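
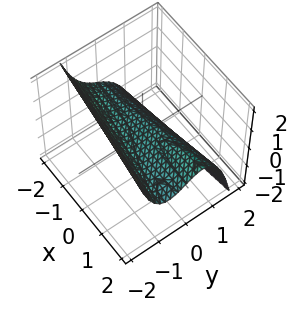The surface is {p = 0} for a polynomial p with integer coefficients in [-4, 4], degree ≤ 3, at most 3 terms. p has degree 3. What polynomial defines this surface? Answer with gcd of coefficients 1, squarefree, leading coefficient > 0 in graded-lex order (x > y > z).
1. deg p = 3.
2. From the visible intercepts: every point of the x-axis in the box is on the surface; it meets the z-axis at z = 0 (among the integer gridlines); it crosses the y-axis at the gridline y = 0.
3. Together with the visible shape, these determine p as stated.

2*y^3 - x*y + 3*z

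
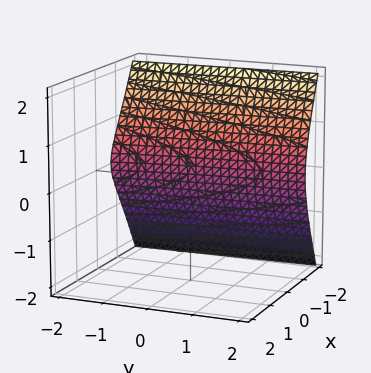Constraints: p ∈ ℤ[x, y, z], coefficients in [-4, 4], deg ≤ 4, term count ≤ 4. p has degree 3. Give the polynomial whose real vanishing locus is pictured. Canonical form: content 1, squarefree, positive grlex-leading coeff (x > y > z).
(a) deg p = 3. A generic line meets the surface in up to 3 points.
(b) Checking where it meets the axes: it misses every integer gridline on the z-axis; it misses every integer gridline on the y-axis.
(c) Solving for integer coefficients yields p as stated.

2*x^3 + 3*z^2 + y + 3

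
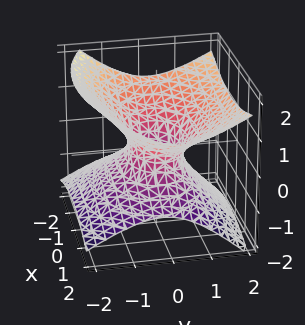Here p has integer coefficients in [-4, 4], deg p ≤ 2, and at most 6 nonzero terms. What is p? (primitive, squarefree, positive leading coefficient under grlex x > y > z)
deg p = 2. A generic line meets the surface in up to 2 points.
Observable constraints: the x-axis gridline crossings are at x ∈ {-1, 1}; the surface avoids every integer z-axis point in the box.
Solving for integer coefficients yields p as stated.

x^2 + 2*y^2 - y*z - 3*z^2 - 1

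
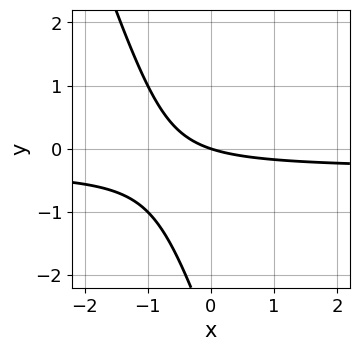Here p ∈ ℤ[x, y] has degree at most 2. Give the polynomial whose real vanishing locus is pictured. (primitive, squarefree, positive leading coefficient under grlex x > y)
Degree: the shape is more complex than any degree-1 curve, so deg p = 2.
Against the integer gridlines: it meets the x-axis at x = 0 (among the integer gridlines); one y-axis crossing is at y = 0.
Putting this together gives p.

3*x*y + y^2 + x + 3*y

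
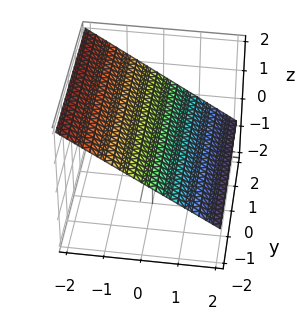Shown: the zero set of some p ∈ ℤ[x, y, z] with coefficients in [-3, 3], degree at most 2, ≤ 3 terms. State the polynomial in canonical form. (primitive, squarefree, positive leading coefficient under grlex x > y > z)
2*x + 3*z - 2

First, deg p = 1.
Then, reading off the gridlines: it meets the x-axis at x = 1 (among the integer gridlines); it misses every integer gridline on the y-axis.
Finally, putting this together gives p.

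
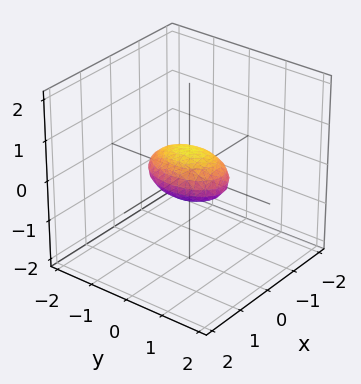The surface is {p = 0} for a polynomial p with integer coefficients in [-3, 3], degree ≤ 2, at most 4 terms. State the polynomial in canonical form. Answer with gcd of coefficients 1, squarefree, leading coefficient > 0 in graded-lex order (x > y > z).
First, degree: bounded and convex; a quadric, so deg p = 2.
Next, symmetries: it's symmetric under x → −x, forcing even powers of x; the y ↦ −y reflection is a symmetry, so y appears only in even powers; it's symmetric under z → −z, forcing even powers of z.
Next, against the integer gridlines: among the integer gridlines, it crosses the y-axis at y ∈ {-1, 1}.
Finally, solving for integer coefficients yields p as stated.

2*x^2 + y^2 + 3*z^2 - 1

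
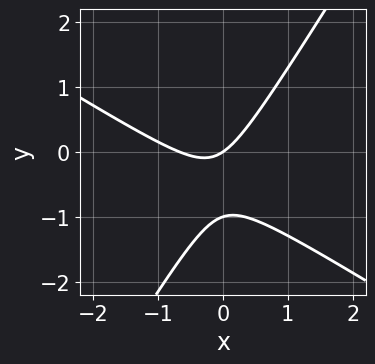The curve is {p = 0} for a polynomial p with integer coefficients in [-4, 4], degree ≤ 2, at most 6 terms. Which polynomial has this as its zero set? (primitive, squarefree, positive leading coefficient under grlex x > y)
First, deg p = 2. No degree-1 curve has this shape.
Then, observable constraints: among the integer gridlines, it crosses the y-axis at y ∈ {-1, 0}; one x-axis crossing is at x = 0.
Finally, these observations pin down the coefficients.

3*x^2 + 3*x*y - 3*y^2 + 2*x - 3*y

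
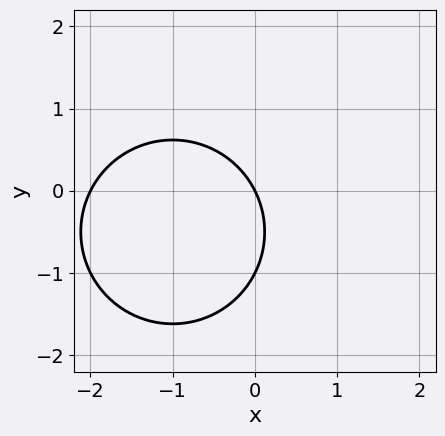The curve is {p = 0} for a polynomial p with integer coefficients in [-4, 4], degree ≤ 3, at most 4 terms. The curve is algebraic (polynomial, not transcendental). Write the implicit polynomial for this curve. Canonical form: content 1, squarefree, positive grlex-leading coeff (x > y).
First, deg p = 2. A generic line meets the curve in up to 2 points.
Then, reading off the gridlines: the x-axis gridline crossings are at x ∈ {-2, 0}; among the integer gridlines, it crosses the y-axis at y ∈ {-1, 0}.
Finally, putting this together gives p.

x^2 + y^2 + 2*x + y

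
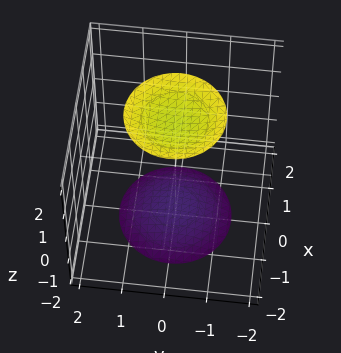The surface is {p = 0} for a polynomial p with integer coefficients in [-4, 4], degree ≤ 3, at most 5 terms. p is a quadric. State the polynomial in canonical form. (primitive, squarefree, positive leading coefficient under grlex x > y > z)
x^2 + y^2 - z^2 + 3

1. I count 2 distinct pieces.
2. deg p = 2.
3. By symmetry, the surface is invariant under rotation about z: p = q(x² + y², z); the z ↦ −z reflection is a symmetry, so z appears only in even powers.
4. Reading off the gridlines: it misses every integer gridline on the y-axis; a circular section at z = -2 has radius exactly 1; no x-intercept at any integer in the box.
5. Putting this together gives p.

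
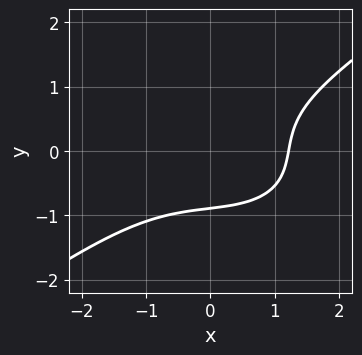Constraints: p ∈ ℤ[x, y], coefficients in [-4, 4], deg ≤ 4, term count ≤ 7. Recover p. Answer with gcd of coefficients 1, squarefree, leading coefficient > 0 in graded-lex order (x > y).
x^3 - 3*y^3 + x - y - 3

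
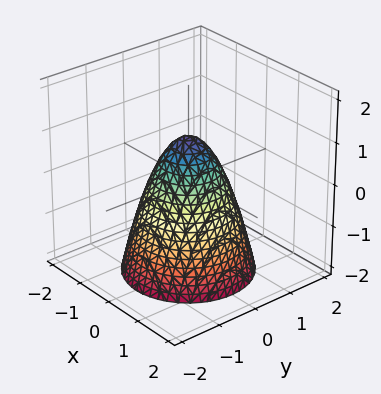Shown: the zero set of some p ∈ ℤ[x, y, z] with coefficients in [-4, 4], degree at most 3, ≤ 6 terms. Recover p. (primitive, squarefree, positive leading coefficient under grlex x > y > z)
3*x^2 + 3*y^2 + 2*z - 2

deg p = 2.
By symmetry, every cross-section ⟂ z is a circle, so x, y appear only via x² + y².
From the visible intercepts: a circular section at z = -1 has radius between 1 and 2; it crosses the z-axis at the gridline z = 1.
Putting this together gives p.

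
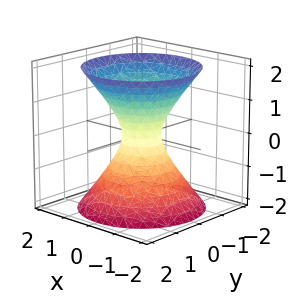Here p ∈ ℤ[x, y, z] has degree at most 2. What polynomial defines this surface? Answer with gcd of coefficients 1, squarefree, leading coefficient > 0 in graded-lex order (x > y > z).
(a) Degree: an hourglass — one-sheet hyperboloid; a quadric, so deg p = 2.
(b) Symmetries: mirror symmetry z ↦ −z ⇒ only even powers of z; rotational symmetry about the z-axis ⇒ p depends on x, y only through x² + y².
(c) Against the integer gridlines: a circular section at z = -2 has radius between 1 and 2; no z-intercept at any integer in the box.
(d) Fitting integer coefficients to these (and the overall shape) gives p.

3*x^2 + 3*y^2 - 2*z^2 - 1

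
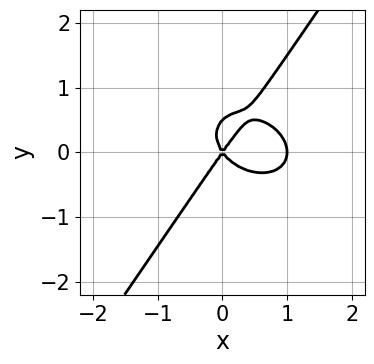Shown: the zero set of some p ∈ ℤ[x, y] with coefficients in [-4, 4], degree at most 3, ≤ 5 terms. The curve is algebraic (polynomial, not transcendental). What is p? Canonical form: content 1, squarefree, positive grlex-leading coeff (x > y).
(a) The degree is 3 — a generic line meets the curve in up to 3 points.
(b) Against the integer gridlines: the x-axis gridline crossings are at x ∈ {0, 1}; it crosses the y-axis at the gridline y = 0.
(c) Putting this together gives p.

2*x^3 + 2*x*y^2 - 2*y^3 - 2*x^2 + y^2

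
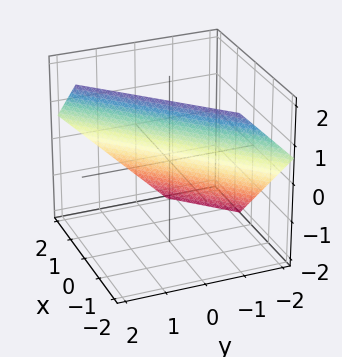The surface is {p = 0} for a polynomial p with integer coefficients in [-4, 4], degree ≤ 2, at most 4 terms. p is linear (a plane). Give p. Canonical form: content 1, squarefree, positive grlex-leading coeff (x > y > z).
(a) deg p = 1.
(b) The integer polynomial consistent with all of this is the stated p.

3*x - 3*y + 3*z - 2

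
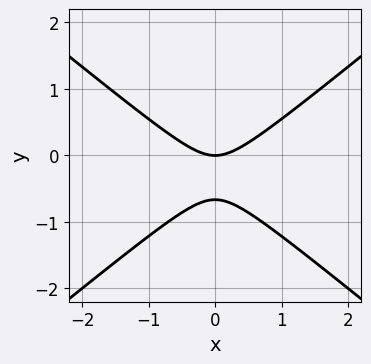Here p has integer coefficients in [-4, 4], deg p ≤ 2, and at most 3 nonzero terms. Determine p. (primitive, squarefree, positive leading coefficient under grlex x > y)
2*x^2 - 3*y^2 - 2*y

(a) The degree is 2 — a generic line meets the curve in up to 2 points.
(b) Symmetries: mirror symmetry x ↦ −x ⇒ only even powers of x.
(c) Observable constraints: it crosses the x-axis at the gridline x = 0; one y-axis crossing is at y = 0.
(d) Putting this together gives p.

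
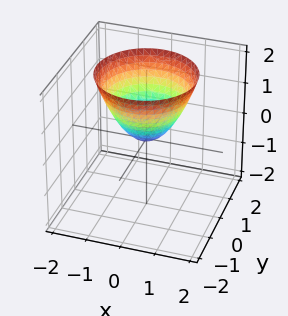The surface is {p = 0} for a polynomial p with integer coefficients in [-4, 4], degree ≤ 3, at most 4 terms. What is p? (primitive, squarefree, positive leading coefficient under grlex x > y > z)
x^2 + y^2 - z

First, the degree is 2 — a single bowl opening along one axis; a quadric.
Then, by symmetry, every cross-section ⟂ z is a circle, so x, y appear only via x² + y².
Then, reading off the gridlines: it meets the y-axis at y = 0 (among the integer gridlines); a circular section at z = 2 has radius between 1 and 2; one z-axis crossing is at z = 0; it meets the x-axis at x = 0 (among the integer gridlines).
Finally, assembling these constraints gives the stated polynomial.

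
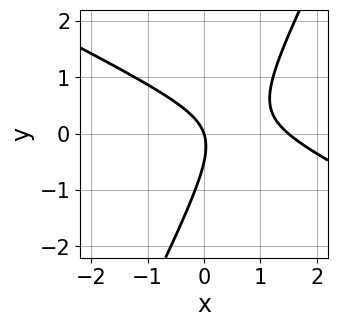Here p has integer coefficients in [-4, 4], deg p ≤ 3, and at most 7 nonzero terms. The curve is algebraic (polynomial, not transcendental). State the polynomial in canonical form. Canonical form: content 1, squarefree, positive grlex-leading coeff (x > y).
The degree is 2 — the shape is more complex than any degree-1 curve.
Checking where it meets the axes: it meets the x-axis at x = 0 (among the integer gridlines); it crosses the y-axis at the gridline y = 0.
These observations pin down the coefficients.

2*x^2 + 3*x*y - 2*y^2 - 3*x - y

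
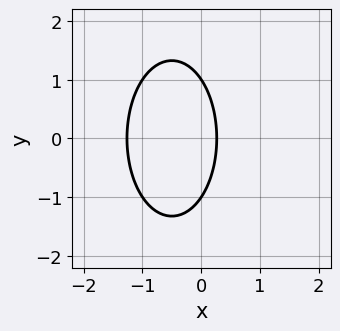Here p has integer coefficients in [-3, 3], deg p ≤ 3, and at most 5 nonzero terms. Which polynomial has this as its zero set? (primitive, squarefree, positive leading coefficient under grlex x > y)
First, the degree is 2 — the shape is more complex than any degree-1 curve.
Then, symmetries: it's symmetric under y → −y, forcing even powers of y.
Next, from the axis intercepts and sections: among the integer gridlines, it crosses the y-axis at y ∈ {-1, 1}.
Finally, these observations pin down the coefficients.

3*x^2 + y^2 + 3*x - 1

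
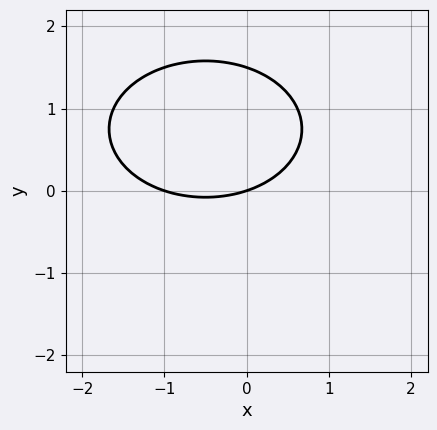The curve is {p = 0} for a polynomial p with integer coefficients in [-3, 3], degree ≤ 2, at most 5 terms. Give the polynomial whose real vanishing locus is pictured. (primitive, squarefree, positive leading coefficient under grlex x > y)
First, the degree is 2 — the shape is more complex than any degree-1 curve.
Next, from the axis intercepts and sections: the x-axis gridline crossings are at x ∈ {-1, 0}; it meets the y-axis at y = 0 (among the integer gridlines).
Finally, these observations pin down the coefficients.

x^2 + 2*y^2 + x - 3*y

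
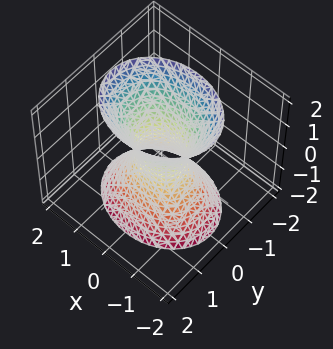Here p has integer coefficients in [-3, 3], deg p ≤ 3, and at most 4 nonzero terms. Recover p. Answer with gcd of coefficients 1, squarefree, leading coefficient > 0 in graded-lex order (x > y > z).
2*x^2 + 3*y^2 - z^2 - 1

(a) deg p = 2.
(b) Symmetries: it's symmetric under y → −y, forcing even powers of y; mirror symmetry z ↦ −z ⇒ only even powers of z; mirror symmetry x ↦ −x ⇒ only even powers of x.
(c) Against the integer gridlines: the surface avoids every integer z-axis point in the box.
(d) Together with the visible shape, these determine p as stated.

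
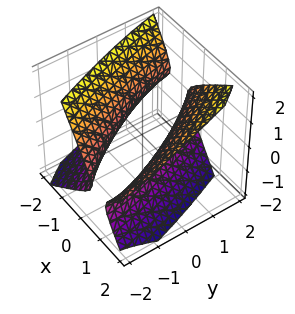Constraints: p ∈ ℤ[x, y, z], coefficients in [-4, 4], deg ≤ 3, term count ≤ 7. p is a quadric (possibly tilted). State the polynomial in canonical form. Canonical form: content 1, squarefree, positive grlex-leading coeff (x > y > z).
1. There are 2 components. They look like related sheets of one shape, so recover p as a whole.
2. deg p = 2. No degree-1 surface has this shape.
3. From the axis intercepts and sections: no z-intercept at any integer in the box.
4. These observations pin down the coefficients.

3*x^2 + 3*x*y - 2*x*z + y^2 - 3*z^2 - 2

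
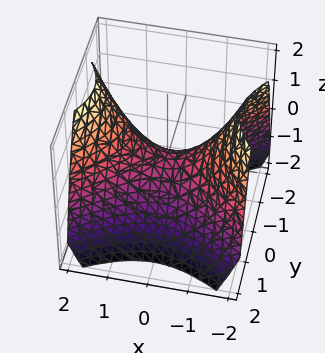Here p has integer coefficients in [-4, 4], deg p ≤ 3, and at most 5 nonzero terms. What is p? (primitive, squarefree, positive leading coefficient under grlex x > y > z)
First, the degree is 2 — a saddle surface; a quadric.
Next, symmetries: it's symmetric under y → −y, forcing even powers of y; the x ↦ −x reflection is a symmetry, so x appears only in even powers.
Then, from the visible intercepts: one z-axis crossing is at z = 0; one x-axis crossing is at x = 0; one y-axis crossing is at y = 0.
Finally, matching integer coefficients to the picture gives p.

2*x^2 - 3*y^2 - 3*z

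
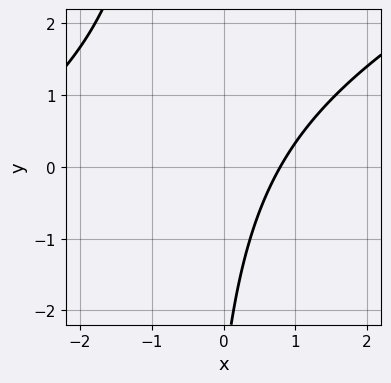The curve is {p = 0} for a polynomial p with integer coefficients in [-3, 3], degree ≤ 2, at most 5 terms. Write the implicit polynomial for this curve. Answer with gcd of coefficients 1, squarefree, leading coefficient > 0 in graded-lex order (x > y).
x^2 - 2*x*y + 3*x - y - 3

The degree is 2 — the shape is more complex than any degree-1 curve.
Observable constraints: no y-intercept at any integer in the box.
Assembling these constraints gives the stated polynomial.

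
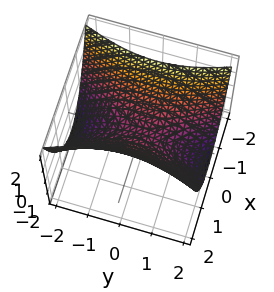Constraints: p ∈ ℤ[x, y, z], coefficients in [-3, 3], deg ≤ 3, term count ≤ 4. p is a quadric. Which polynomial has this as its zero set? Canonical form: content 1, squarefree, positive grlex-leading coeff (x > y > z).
3*x^2 - y^2 - 3*z

1. The degree is 2 — a saddle surface; a quadric.
2. Symmetries: it's symmetric under x → −x, forcing even powers of x; it's symmetric under y → −y, forcing even powers of y.
3. Reading off the gridlines: one x-axis crossing is at x = 0; it crosses the y-axis at the gridline y = 0; it crosses the z-axis at the gridline z = 0.
4. Fitting integer coefficients to these (and the overall shape) gives p.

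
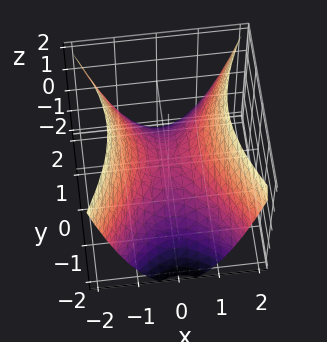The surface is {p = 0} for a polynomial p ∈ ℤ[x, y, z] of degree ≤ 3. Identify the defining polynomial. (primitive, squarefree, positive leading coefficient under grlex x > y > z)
2*x^2 - y^2 - 2*z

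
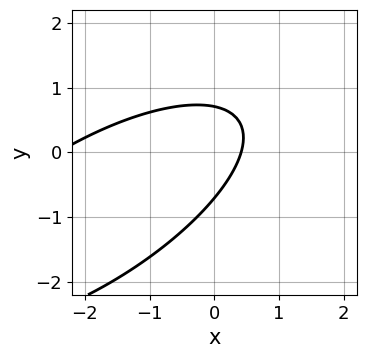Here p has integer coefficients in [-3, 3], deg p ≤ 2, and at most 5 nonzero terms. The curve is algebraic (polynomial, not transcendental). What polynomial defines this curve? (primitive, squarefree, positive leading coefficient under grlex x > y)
First, deg p = 2. A generic line meets the curve in up to 2 points.
Finally, putting this together gives p.

x^2 - 2*x*y + 2*y^2 + 2*x - 1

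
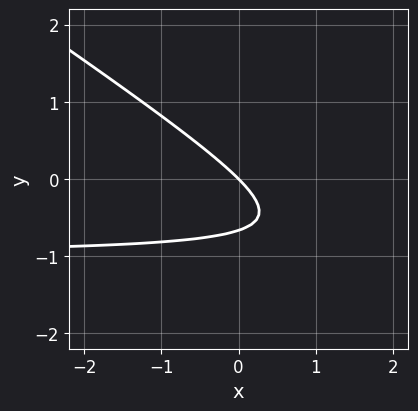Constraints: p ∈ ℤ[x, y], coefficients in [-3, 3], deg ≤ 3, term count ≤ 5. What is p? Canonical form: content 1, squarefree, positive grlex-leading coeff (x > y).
2*x*y + 3*y^2 + 2*x + 2*y

The degree is 2 — the shape is more complex than any degree-1 curve.
Reading off the gridlines: it meets the y-axis at y = 0 (among the integer gridlines); one x-axis crossing is at x = 0.
Assembling these constraints gives the stated polynomial.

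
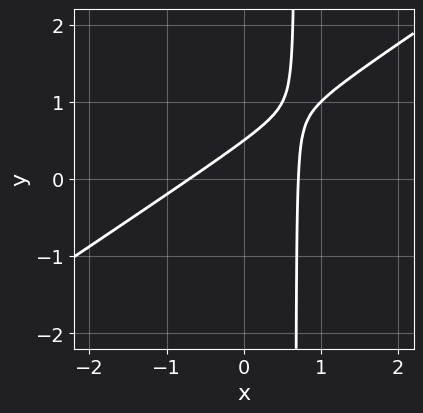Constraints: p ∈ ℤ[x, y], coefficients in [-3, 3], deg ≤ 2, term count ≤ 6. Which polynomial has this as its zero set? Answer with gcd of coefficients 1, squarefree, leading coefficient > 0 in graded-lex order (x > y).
2*x^2 - 3*x*y + 2*y - 1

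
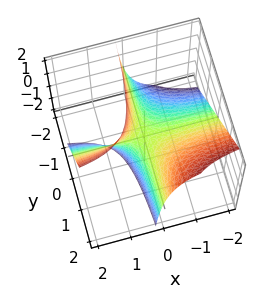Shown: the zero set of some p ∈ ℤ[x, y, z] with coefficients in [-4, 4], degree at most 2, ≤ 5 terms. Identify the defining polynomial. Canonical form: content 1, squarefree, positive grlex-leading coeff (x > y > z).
deg p = 2. No degree-1 surface has this shape.
From the visible intercepts: the visible y-axis segment lies entirely on the surface; every point of the x-axis in the box is on the surface; it crosses the z-axis at the gridline z = 0.
Fitting integer coefficients to these (and the overall shape) gives p.

3*x*y - 2*x*z + z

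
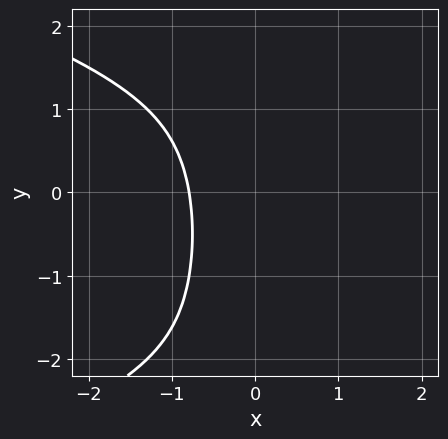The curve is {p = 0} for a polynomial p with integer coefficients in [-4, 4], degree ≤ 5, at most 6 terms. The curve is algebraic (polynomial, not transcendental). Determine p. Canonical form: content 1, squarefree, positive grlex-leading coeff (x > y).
1. Degree: a generic line meets the curve in up to 4 points, so deg p = 4.
2. Observable constraints: it misses every integer gridline on the y-axis.
3. Putting this together gives p.

x^2*y^2 + 2*x^3 + x^2*y + 1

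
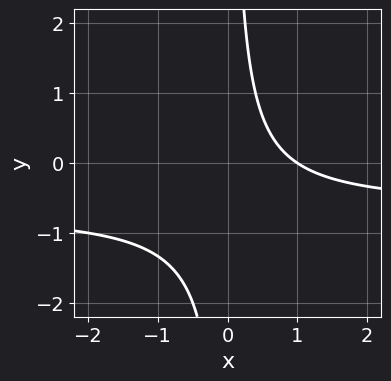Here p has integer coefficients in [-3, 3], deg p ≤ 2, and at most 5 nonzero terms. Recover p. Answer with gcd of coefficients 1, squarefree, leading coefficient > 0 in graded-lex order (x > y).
3*x*y + 2*x - 2

deg p = 2.
From the axis intercepts and sections: no y-intercept at any integer in the box; one x-axis crossing is at x = 1.
Fitting integer coefficients to these (and the overall shape) gives p.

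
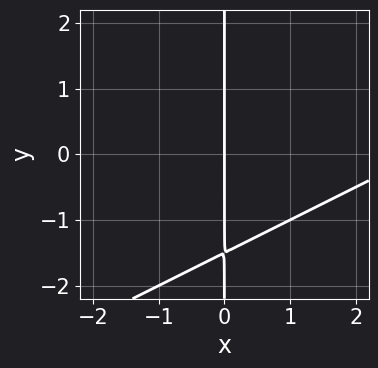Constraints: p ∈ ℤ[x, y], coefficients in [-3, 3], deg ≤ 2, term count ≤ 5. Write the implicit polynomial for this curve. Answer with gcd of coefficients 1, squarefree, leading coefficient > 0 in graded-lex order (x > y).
x^2 - 2*x*y - 3*x

First, degree: no degree-1 curve has this shape, so deg p = 2.
Next, from the visible intercepts: every point of the y-axis in the box is on the curve; one x-axis crossing is at x = 0.
Finally, together with the visible shape, these determine p as stated.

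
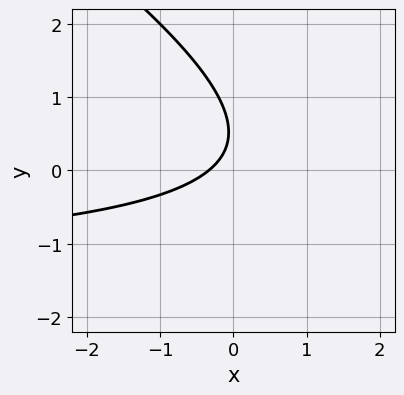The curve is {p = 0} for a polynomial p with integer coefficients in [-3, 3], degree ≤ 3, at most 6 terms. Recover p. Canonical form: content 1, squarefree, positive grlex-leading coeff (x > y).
First, deg p = 2.
Next, against the integer gridlines: it misses every integer gridline on the y-axis.
Finally, fitting integer coefficients to these (and the overall shape) gives p.

2*x*y + 3*y^2 + 3*x - 3*y + 1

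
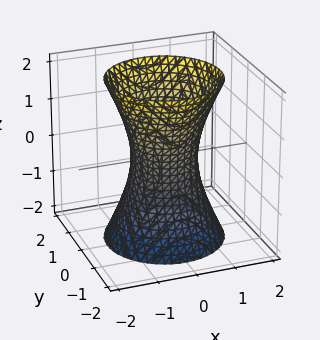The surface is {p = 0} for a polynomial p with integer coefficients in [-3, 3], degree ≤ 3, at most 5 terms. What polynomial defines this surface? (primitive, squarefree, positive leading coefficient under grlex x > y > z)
First, deg p = 2. The shape is more complex than any degree-1 surface.
Next, symmetries: every cross-section ⟂ z is a circle, so x, y appear only via x² + y².
Then, from the axis intercepts and sections: a circular section at z = 2 has radius between 1 and 2; it misses every integer gridline on the z-axis.
Finally, these observations pin down the coefficients.

3*x^2 + 3*y^2 - z^2 - 2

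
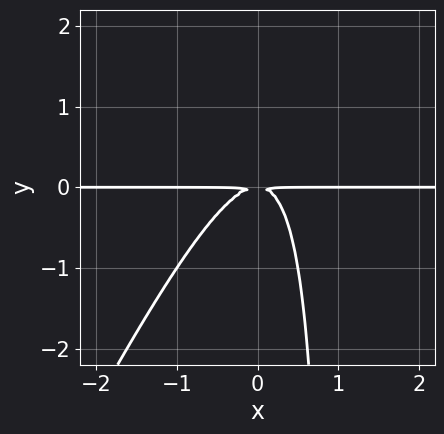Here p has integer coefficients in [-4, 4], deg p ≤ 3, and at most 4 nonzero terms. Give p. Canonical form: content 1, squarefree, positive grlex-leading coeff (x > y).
2*x^2*y - x*y^2 + y^2

The degree is 3 — no degree-2 curve has this shape.
Observable constraints: the visible x-axis segment lies entirely on the curve.
Fitting integer coefficients to these (and the overall shape) gives p.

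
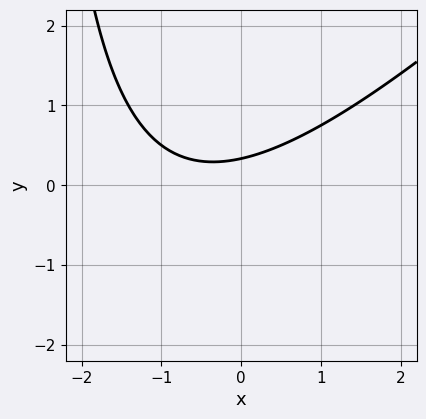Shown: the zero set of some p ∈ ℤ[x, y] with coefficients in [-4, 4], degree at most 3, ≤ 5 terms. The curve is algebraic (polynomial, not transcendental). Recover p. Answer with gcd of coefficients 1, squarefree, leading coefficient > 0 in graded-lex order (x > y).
1. deg p = 2. The shape is more complex than any degree-1 curve.
2. From the visible intercepts: no x-intercept at any integer in the box.
3. Together with the visible shape, these determine p as stated.

x^2 - x*y + x - 3*y + 1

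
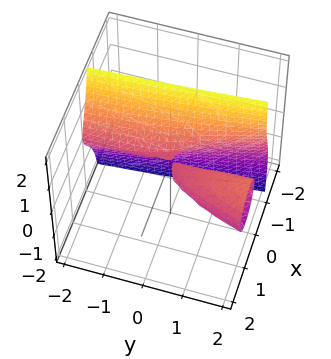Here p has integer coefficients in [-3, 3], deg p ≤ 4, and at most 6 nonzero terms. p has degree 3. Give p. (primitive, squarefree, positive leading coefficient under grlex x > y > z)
First, the picture has 2 separate pieces.
Next, the degree is 3 — the shape is more complex than any degree-2 surface.
Next, reading off the gridlines: the visible y-axis segment lies entirely on the surface; one x-axis crossing is at x = 0.
Finally, these observations pin down the coefficients.

3*x^3 + 3*x*z^2 - 2*x*y + 2*x*z + 3*z^2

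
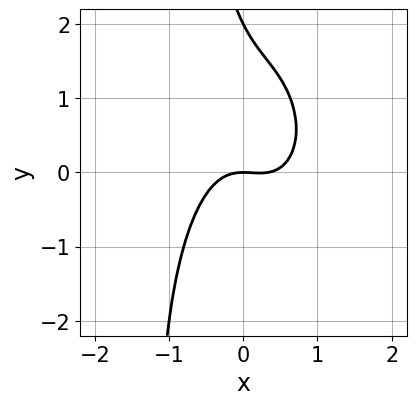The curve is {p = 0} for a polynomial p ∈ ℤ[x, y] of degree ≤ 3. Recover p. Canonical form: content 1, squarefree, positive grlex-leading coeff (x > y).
3*x^3 + x*y^2 - x^2 + y^2 - 2*y

First, degree: the shape is more complex than any degree-2 curve, so deg p = 3.
Then, reading off the gridlines: among the integer gridlines, it crosses the y-axis at y ∈ {0, 2}; one x-axis crossing is at x = 0.
Finally, fitting integer coefficients to these (and the overall shape) gives p.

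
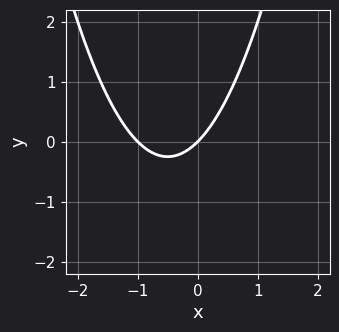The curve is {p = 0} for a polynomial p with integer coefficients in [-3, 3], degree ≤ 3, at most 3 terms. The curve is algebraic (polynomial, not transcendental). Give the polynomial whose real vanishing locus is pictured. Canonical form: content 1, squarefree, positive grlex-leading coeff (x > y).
(a) deg p = 2.
(b) From the visible intercepts: among the integer gridlines, it crosses the x-axis at x ∈ {-1, 0}; one y-axis crossing is at y = 0.
(c) The integer polynomial consistent with all of this is the stated p.

x^2 + x - y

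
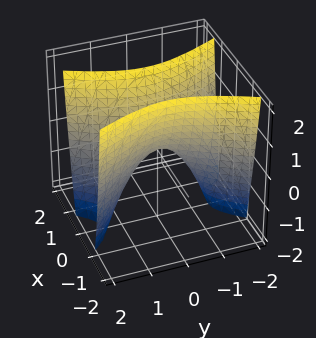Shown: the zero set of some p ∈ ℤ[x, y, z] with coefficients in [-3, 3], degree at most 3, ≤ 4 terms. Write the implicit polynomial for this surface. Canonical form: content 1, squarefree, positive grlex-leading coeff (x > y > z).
3*x^2 - y^2 - z

The degree is 2 — a hyperbolic paraboloid; a quadric.
Symmetries: it's symmetric under y → −y, forcing even powers of y; the x ↦ −x reflection is a symmetry, so x appears only in even powers.
Reading off the gridlines: it crosses the y-axis at the gridline y = 0; it crosses the z-axis at the gridline z = 0.
The integer polynomial consistent with all of this is the stated p.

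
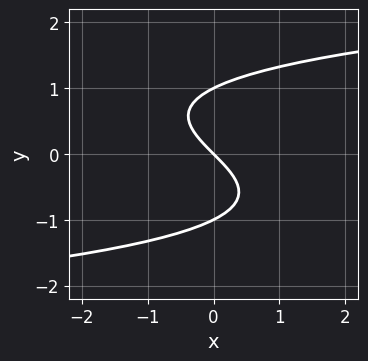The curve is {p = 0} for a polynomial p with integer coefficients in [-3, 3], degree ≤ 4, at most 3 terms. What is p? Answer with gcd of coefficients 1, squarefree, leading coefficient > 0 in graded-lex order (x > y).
First, deg p = 3. No degree-2 curve has this shape.
Then, checking where it meets the axes: it crosses the x-axis at the gridline x = 0; the y-axis gridline crossings are at y ∈ {-1, 0, 1}.
Finally, together with the visible shape, these determine p as stated.

y^3 - x - y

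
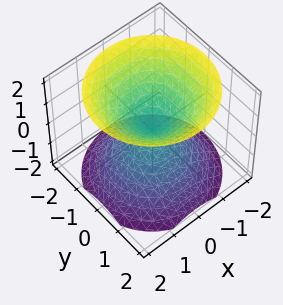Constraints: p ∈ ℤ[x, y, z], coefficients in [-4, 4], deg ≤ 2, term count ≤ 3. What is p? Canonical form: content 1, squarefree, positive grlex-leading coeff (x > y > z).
x^2 + y^2 - z^2

(a) I count 2 distinct pieces. They look like related sheets of one shape, so recover p as a whole.
(b) Degree: two nappes meeting at a single point; a quadric, so deg p = 2.
(c) Symmetry: every cross-section ⟂ z is a circle, so x, y appear only via x² + y²; mirror symmetry z ↦ −z ⇒ only even powers of z.
(d) Observable constraints: it meets the x-axis at x = 0 (among the integer gridlines); one z-axis crossing is at z = 0.
(e) Together with the visible shape, these determine p as stated.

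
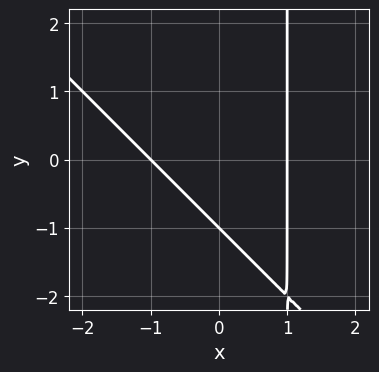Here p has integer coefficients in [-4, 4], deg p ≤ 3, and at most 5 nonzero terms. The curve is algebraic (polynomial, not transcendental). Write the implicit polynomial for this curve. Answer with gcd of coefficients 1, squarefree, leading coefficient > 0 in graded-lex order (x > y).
1. deg p = 2. No degree-1 curve has this shape.
2. From the axis intercepts and sections: it crosses the y-axis at the gridline y = -1; the x-axis gridline crossings are at x ∈ {-1, 1}.
3. Putting this together gives p.

x^2 + x*y - y - 1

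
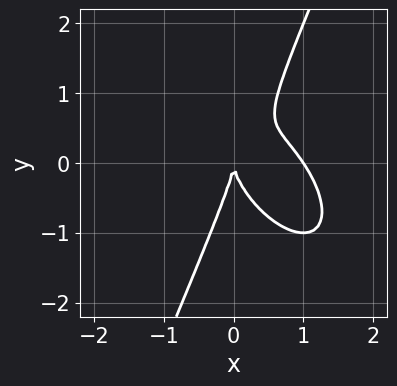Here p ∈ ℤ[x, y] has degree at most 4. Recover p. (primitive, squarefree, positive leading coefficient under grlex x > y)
1. deg p = 3.
2. Checking where it meets the axes: the x-axis gridline crossings are at x ∈ {0, 1}; it meets the y-axis at y = 0 (among the integer gridlines).
3. Together with the visible shape, these determine p as stated.

3*x^3 + 2*x^2*y + x*y^2 - y^3 - 3*x^2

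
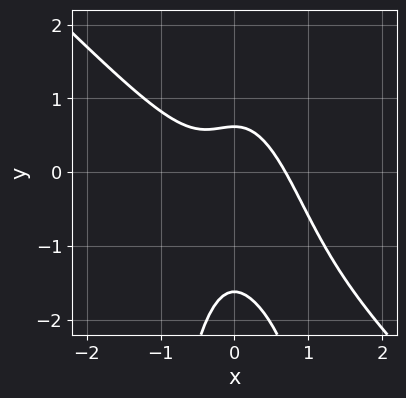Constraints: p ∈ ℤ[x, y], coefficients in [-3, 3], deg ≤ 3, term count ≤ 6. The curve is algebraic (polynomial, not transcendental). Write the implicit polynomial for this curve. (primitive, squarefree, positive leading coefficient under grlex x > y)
3*x^3 + 3*x^2*y + y^2 + y - 1

The degree is 3 — a generic line meets the curve in up to 3 points.
Solving for integer coefficients yields p as stated.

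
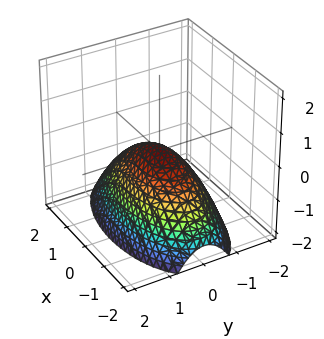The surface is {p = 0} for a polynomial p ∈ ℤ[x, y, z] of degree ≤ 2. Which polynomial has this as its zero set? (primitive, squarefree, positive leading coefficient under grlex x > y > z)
The degree is 2 — a paraboloid; a quadric.
Symmetries: the x ↦ −x reflection is a symmetry, so x appears only in even powers; mirror symmetry y ↦ −y ⇒ only even powers of y.
Checking where it meets the axes: it crosses the y-axis at the gridline y = 0; one z-axis crossing is at z = 0; it meets the x-axis at x = 0 (among the integer gridlines).
The integer polynomial consistent with all of this is the stated p.

x^2 + 3*y^2 + 3*z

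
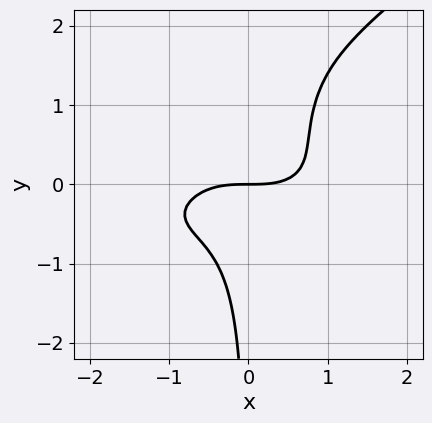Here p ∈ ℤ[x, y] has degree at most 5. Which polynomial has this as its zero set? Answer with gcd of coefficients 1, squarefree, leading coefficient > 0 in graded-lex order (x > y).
First, the degree is 4 — no degree-3 curve has this shape.
Then, from the axis intercepts and sections: one y-axis crossing is at y = 0; one x-axis crossing is at x = 0.
Finally, assembling these constraints gives the stated polynomial.

x^3*y - 2*x*y^3 + x^3 + 3*x*y^2 - 2*y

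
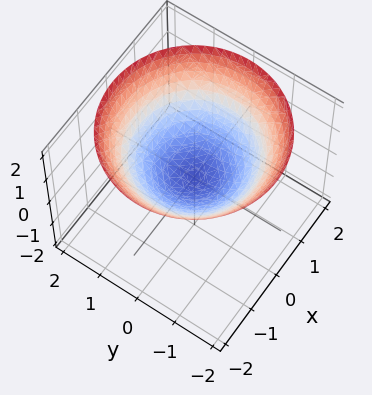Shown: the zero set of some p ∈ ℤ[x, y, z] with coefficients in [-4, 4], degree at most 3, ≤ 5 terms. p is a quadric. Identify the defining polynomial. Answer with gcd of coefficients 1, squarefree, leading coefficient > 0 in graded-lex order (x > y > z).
x^2 + y^2 - 2*z

Degree: a paraboloid; a quadric, so deg p = 2.
By symmetry, the z-axis is an axis of rotation, so x and y enter only as x² + y².
Checking where it meets the axes: it crosses the x-axis at the gridline x = 0; it crosses the y-axis at the gridline y = 0; a circular section at z = 1 has radius between 1 and 2; it crosses the z-axis at the gridline z = 0.
Solving for integer coefficients yields p as stated.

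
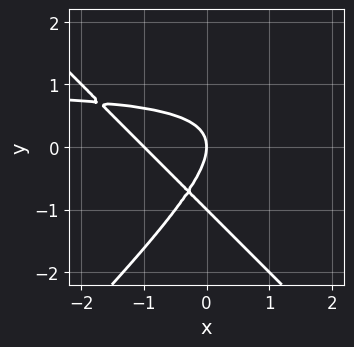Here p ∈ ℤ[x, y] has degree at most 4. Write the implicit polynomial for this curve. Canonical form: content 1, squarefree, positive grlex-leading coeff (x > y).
x^2*y - y^3 - x^2 - y^2 - x

1. Degree: no degree-2 curve has this shape, so deg p = 3.
2. From the visible intercepts: among the integer gridlines, it crosses the x-axis at x ∈ {-1, 0}; the y-axis gridline crossings are at y ∈ {-1, 0}.
3. Together with the visible shape, these determine p as stated.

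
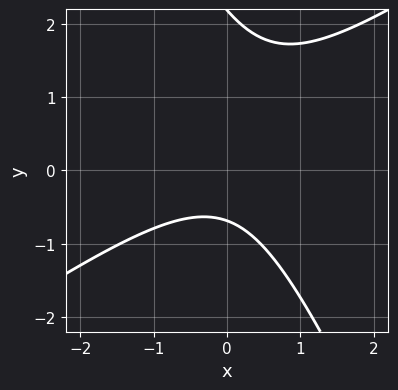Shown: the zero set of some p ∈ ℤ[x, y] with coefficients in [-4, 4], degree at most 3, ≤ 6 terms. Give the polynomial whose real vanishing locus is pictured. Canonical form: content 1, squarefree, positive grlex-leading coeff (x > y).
3*x^2 - 3*x*y - 2*y^2 + 3*y + 3

Degree: the shape is more complex than any degree-1 curve, so deg p = 2.
Against the integer gridlines: it misses every integer gridline on the x-axis.
Putting this together gives p.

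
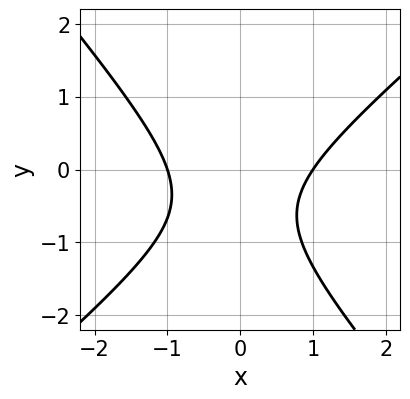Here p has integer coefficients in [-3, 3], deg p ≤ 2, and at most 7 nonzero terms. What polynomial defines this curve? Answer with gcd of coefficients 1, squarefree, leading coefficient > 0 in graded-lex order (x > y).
Degree: no degree-1 curve has this shape, so deg p = 2.
Observable constraints: it misses every integer gridline on the y-axis; the x-axis gridline crossings are at x ∈ {-1, 1}.
Assembling these constraints gives the stated polynomial.

3*x^2 - x*y - 3*y^2 - 3*y - 3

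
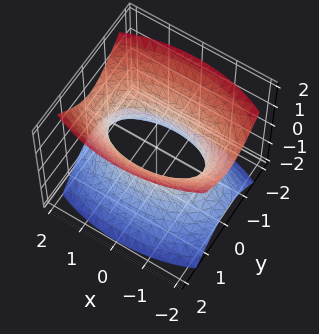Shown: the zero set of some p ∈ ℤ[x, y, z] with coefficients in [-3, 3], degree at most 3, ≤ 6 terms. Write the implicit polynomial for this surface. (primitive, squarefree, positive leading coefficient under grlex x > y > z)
x^2 + 3*y^2 - 2*z^2 - 2

(a) deg p = 2. One connected sheet with a waist; a quadric.
(b) Symmetries: mirror symmetry x ↦ −x ⇒ only even powers of x; the z ↦ −z reflection is a symmetry, so z appears only in even powers; mirror symmetry y ↦ −y ⇒ only even powers of y.
(c) From the axis intercepts and sections: the surface avoids every integer z-axis point in the box.
(d) Assembling these constraints gives the stated polynomial.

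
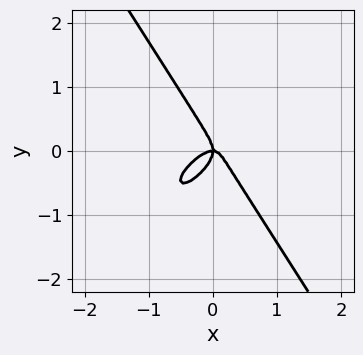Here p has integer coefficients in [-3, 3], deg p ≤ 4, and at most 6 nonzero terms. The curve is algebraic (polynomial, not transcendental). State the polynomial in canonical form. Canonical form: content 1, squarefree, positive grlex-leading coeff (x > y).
1. deg p = 3. The shape is more complex than any degree-2 curve.
2. Observable constraints: one y-axis crossing is at y = 0; one x-axis crossing is at x = 0.
3. Together with the visible shape, these determine p as stated.

3*x^3 - 3*x^2*y + 2*y^3 + x*y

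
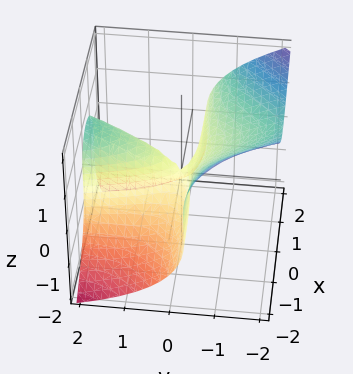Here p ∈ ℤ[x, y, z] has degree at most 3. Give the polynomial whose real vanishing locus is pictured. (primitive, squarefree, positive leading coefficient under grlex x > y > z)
3*x^2*y + x*z^2 + 2*z^3 + x^2 - y^2

deg p = 3. A generic line meets the surface in up to 3 points.
From the axis intercepts and sections: it meets the y-axis at y = 0 (among the integer gridlines); it meets the x-axis at x = 0 (among the integer gridlines); one z-axis crossing is at z = 0.
Matching integer coefficients to the picture gives p.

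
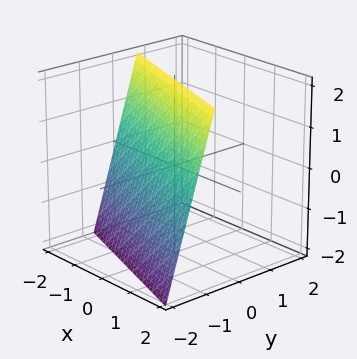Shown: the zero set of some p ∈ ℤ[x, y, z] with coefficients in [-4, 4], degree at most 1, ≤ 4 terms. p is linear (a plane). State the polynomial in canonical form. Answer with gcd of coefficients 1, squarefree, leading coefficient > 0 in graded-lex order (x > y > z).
x + 3*y - z + 2

First, the degree is 1 — every cross-section is a straight line — this is a plane.
Then, checking where it meets the axes: it meets the z-axis at z = 2 (among the integer gridlines); it meets the x-axis at x = -2 (among the integer gridlines).
Finally, matching integer coefficients to the picture gives p.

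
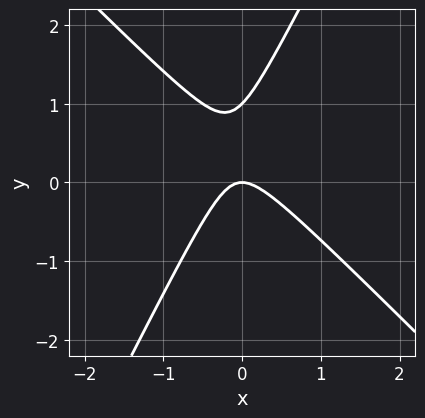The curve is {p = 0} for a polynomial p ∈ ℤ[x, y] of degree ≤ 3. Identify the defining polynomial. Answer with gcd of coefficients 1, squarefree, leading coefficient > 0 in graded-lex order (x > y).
First, degree: no degree-1 curve has this shape, so deg p = 2.
Then, from the axis intercepts and sections: one x-axis crossing is at x = 0; the y-axis gridline crossings are at y ∈ {0, 1}.
Finally, the integer polynomial consistent with all of this is the stated p.

2*x^2 + x*y - y^2 + y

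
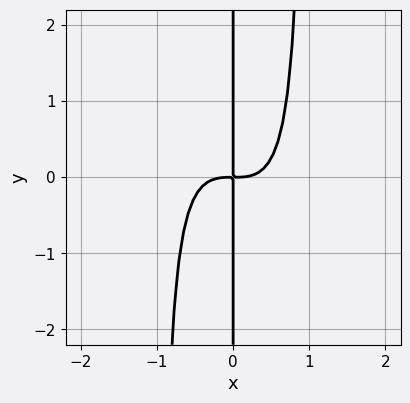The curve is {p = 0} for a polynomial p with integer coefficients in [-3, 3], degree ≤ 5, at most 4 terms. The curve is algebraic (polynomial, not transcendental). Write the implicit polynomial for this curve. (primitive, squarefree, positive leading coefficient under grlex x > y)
First, degree: a generic line meets the curve in up to 4 points, so deg p = 4.
Then, against the integer gridlines: the visible y-axis segment lies entirely on the curve.
Finally, together with the visible shape, these determine p as stated.

3*x^4 + 2*x^3*y - 2*x*y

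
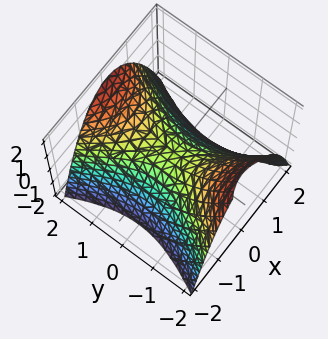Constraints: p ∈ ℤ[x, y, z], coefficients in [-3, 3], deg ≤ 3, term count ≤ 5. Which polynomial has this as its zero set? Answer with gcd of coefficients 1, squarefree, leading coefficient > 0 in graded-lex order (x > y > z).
(a) The degree is 2 — a saddle surface; a quadric.
(b) Symmetries: mirror symmetry y ↦ −y ⇒ only even powers of y; the x ↦ −x reflection is a symmetry, so x appears only in even powers.
(c) Checking where it meets the axes: it crosses the z-axis at the gridline z = 0; it meets the x-axis at x = 0 (among the integer gridlines).
(d) Assembling these constraints gives the stated polynomial.

2*x^2 - y^2 + 2*z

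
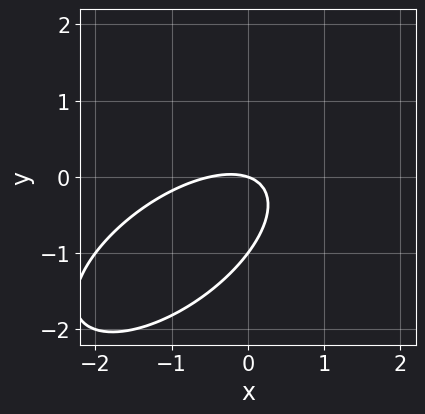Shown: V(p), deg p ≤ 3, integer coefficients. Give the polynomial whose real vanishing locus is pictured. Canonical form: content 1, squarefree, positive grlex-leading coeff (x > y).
The degree is 2 — a generic line meets the curve in up to 2 points.
Reading off the gridlines: among the integer gridlines, it crosses the y-axis at y ∈ {-1, 0}; it crosses the x-axis at the gridline x = 0.
These observations pin down the coefficients.

2*x^2 - 3*x*y + 3*y^2 + x + 3*y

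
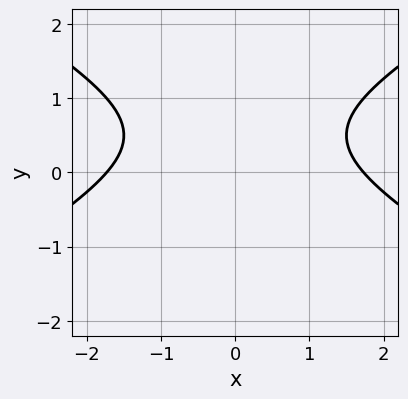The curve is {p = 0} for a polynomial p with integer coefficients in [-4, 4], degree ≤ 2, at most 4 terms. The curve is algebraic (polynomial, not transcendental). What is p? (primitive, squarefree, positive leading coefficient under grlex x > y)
First, degree: no degree-1 curve has this shape, so deg p = 2.
Next, symmetries: the x ↦ −x reflection is a symmetry, so x appears only in even powers.
Next, against the integer gridlines: it misses every integer gridline on the y-axis.
Finally, these observations pin down the coefficients.

x^2 - 3*y^2 + 3*y - 3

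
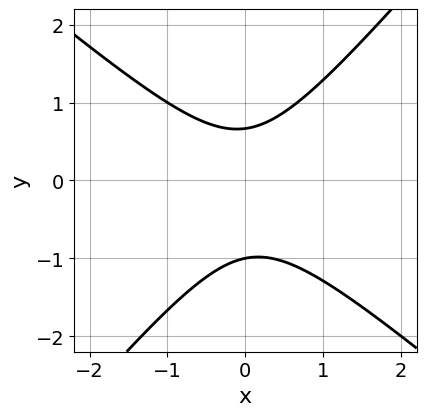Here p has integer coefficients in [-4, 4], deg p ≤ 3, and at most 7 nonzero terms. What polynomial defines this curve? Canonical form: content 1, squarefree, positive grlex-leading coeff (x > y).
3*x^2 + x*y - 3*y^2 - y + 2

deg p = 2.
From the axis intercepts and sections: it crosses the y-axis at the gridline y = -1; the curve avoids every integer x-axis point in the box.
These observations pin down the coefficients.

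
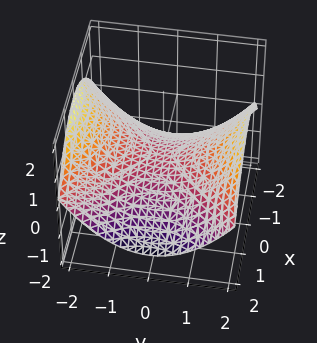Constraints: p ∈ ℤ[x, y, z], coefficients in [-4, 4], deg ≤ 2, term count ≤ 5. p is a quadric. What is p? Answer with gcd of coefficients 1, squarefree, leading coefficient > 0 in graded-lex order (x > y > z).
x^2 - y^2 + 3*z

1. The degree is 2 — a hyperbolic paraboloid; a quadric.
2. Symmetries: it's symmetric under y → −y, forcing even powers of y; the x ↦ −x reflection is a symmetry, so x appears only in even powers.
3. From the axis intercepts and sections: it meets the x-axis at x = 0 (among the integer gridlines); it crosses the y-axis at the gridline y = 0.
4. Solving for integer coefficients yields p as stated.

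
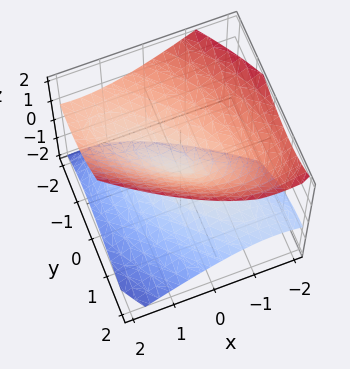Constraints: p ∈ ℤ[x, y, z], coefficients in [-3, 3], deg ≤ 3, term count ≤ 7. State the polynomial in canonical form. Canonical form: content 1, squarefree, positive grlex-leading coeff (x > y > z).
First, there are 2 components. Treating them together as one polynomial.
Then, the degree is 2 — a generic line meets the surface in up to 2 points.
Next, from the axis intercepts and sections: it meets the z-axis at z = 0 (among the integer gridlines); one x-axis crossing is at x = 0.
Finally, matching integer coefficients to the picture gives p.

2*x^2 + 3*x*y + 2*y^2 + 2*y*z - 3*z^2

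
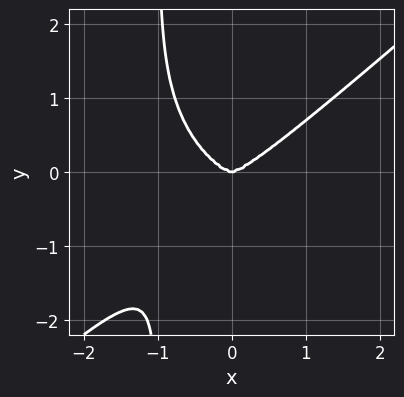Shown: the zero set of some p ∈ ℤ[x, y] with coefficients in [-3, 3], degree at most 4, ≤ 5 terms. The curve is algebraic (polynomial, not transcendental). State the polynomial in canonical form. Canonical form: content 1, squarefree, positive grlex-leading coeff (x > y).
1. deg p = 4. A generic line meets the curve in up to 4 points.
2. Against the integer gridlines: it meets the y-axis at y = 0 (among the integer gridlines); it meets the x-axis at x = 0 (among the integer gridlines).
3. Solving for integer coefficients yields p as stated.

2*x^4 - 3*x*y^3 - 3*y^3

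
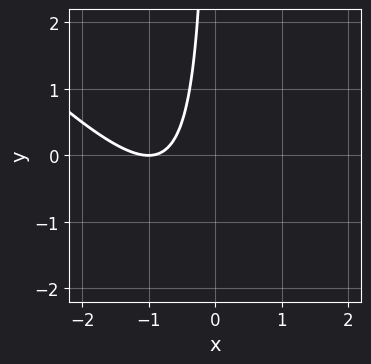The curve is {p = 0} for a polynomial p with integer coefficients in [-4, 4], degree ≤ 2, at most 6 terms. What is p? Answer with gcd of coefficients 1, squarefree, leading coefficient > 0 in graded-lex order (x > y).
First, the degree is 2 — the shape is more complex than any degree-1 curve.
Then, observable constraints: no y-intercept at any integer in the box; one x-axis crossing is at x = -1.
Finally, solving for integer coefficients yields p as stated.

x^2 + x*y + 2*x + 1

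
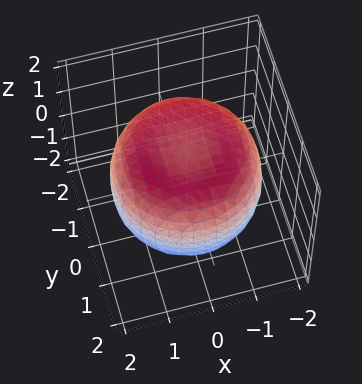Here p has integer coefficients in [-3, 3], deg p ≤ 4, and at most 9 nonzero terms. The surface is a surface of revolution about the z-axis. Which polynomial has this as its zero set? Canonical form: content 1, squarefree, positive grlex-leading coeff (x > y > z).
x^4 + 2*x^2*y^2 + y^4 - 2*x^2 - 2*y^2 + 2*z^2 - 2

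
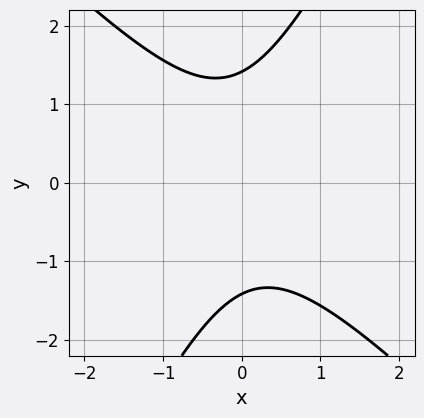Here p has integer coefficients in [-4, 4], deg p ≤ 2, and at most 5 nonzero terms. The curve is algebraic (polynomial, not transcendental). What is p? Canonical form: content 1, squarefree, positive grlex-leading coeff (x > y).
2*x^2 + x*y - y^2 + 2

The degree is 2 — a generic line meets the curve in up to 2 points.
Against the integer gridlines: the curve avoids every integer x-axis point in the box.
The integer polynomial consistent with all of this is the stated p.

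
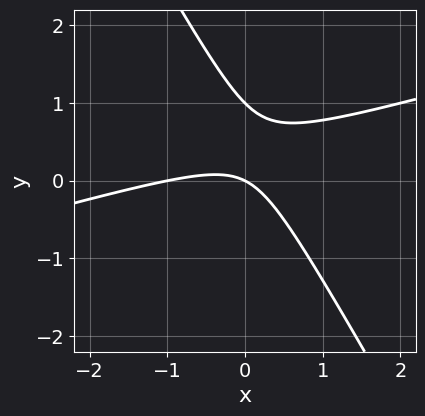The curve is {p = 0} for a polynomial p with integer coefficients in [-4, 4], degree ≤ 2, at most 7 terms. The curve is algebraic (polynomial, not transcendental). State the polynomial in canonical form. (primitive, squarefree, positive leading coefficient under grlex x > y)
x^2 - 3*x*y - 2*y^2 + x + 2*y

(a) Degree: the shape is more complex than any degree-1 curve, so deg p = 2.
(b) From the axis intercepts and sections: the x-axis gridline crossings are at x ∈ {-1, 0}; the y-axis gridline crossings are at y ∈ {0, 1}.
(c) Matching integer coefficients to the picture gives p.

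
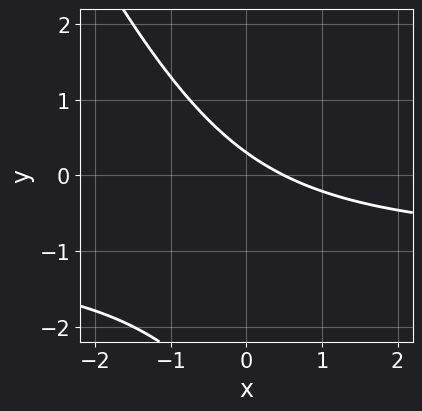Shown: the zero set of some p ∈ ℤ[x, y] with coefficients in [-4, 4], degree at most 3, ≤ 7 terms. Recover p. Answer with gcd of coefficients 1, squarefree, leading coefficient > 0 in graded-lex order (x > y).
The degree is 2 — the shape is more complex than any degree-1 curve.
The integer polynomial consistent with all of this is the stated p.

2*x*y + y^2 + 2*x + 3*y - 1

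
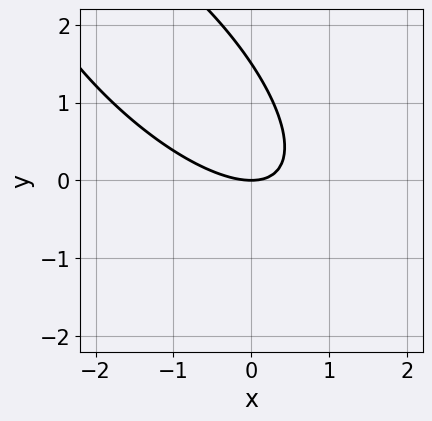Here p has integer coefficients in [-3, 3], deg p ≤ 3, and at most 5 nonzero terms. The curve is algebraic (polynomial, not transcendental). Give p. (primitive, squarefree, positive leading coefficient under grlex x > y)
2*x^2 + 3*x*y + 2*y^2 - 3*y

Degree: no degree-1 curve has this shape, so deg p = 2.
Observable constraints: one x-axis crossing is at x = 0; it meets the y-axis at y = 0 (among the integer gridlines).
The integer polynomial consistent with all of this is the stated p.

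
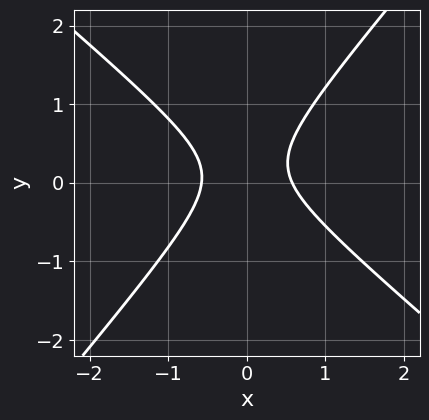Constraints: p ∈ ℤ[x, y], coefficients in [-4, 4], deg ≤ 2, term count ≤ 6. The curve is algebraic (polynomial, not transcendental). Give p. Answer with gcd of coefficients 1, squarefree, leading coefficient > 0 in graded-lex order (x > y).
1. The degree is 2 — a generic line meets the curve in up to 2 points.
2. From the axis intercepts and sections: it misses every integer gridline on the y-axis.
3. Matching integer coefficients to the picture gives p.

3*x^2 + x*y - 3*y^2 + y - 1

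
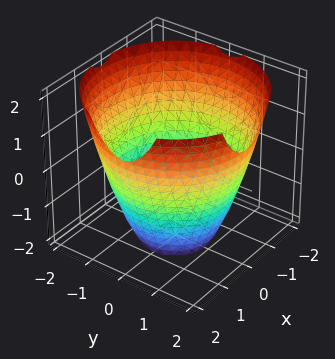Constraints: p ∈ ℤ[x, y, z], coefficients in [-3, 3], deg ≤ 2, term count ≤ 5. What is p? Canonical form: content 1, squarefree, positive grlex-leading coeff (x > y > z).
Degree: no degree-1 surface has this shape, so deg p = 2.
Symmetries: rotational symmetry about the z-axis ⇒ p depends on x, y only through x² + y².
From the axis intercepts and sections: the surface avoids every integer z-axis point in the box; a circular section at z = -2 has radius exactly 1.
The integer polynomial consistent with all of this is the stated p.

x^2 + y^2 - z - 3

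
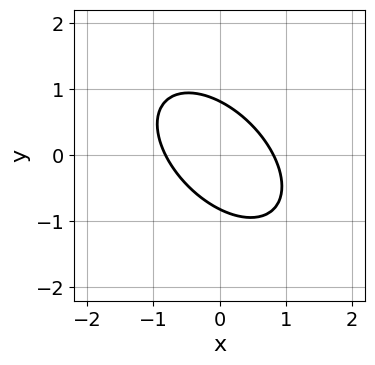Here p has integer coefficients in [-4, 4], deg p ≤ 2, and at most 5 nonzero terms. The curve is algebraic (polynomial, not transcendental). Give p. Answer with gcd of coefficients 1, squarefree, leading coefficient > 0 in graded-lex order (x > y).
3*x^2 + 3*x*y + 3*y^2 - 2

deg p = 2. The shape is more complex than any degree-1 curve.
Putting this together gives p.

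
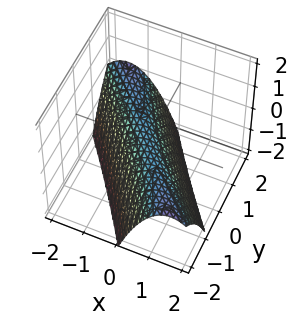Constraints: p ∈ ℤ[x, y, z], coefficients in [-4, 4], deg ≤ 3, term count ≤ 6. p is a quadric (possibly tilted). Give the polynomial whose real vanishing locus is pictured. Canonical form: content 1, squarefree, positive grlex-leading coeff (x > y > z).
2*x^2 + 3*x*y + y^2 + 2*z

1. deg p = 2. A generic line meets the surface in up to 2 points.
2. Reading off the gridlines: one y-axis crossing is at y = 0; it meets the x-axis at x = 0 (among the integer gridlines).
3. Solving for integer coefficients yields p as stated.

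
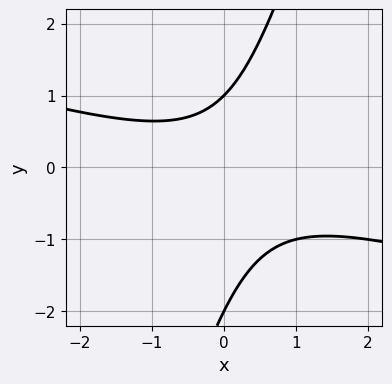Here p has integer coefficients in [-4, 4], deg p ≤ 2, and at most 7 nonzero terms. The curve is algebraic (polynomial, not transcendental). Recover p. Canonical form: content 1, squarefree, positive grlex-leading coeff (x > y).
Degree: the shape is more complex than any degree-1 curve, so deg p = 2.
From the visible intercepts: the y-axis gridline crossings are at y ∈ {-2, 1}; the curve avoids every integer x-axis point in the box.
These observations pin down the coefficients.

x^2 + 3*x*y - y^2 - y + 2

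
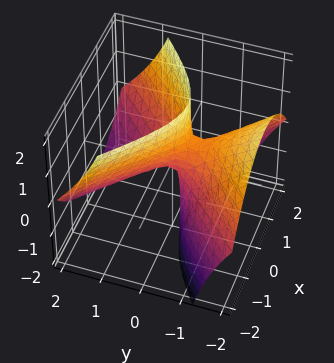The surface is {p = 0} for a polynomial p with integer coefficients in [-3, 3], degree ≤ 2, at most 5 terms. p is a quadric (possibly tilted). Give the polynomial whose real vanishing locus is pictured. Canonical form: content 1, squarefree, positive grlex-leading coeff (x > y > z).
2*x^2 - 2*y^2 - 3*y*z - z

(a) Degree: a generic line meets the surface in up to 2 points, so deg p = 2.
(b) Reading off the gridlines: it meets the z-axis at z = 0 (among the integer gridlines); it meets the x-axis at x = 0 (among the integer gridlines).
(c) Fitting integer coefficients to these (and the overall shape) gives p.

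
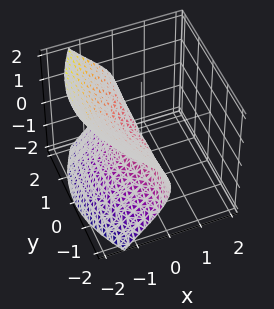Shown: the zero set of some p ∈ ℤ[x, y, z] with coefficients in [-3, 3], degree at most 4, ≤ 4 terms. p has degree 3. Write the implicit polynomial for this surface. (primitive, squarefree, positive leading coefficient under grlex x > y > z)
x^3 + x*y^2 + 2*z^2

The degree is 3 — no degree-2 surface has this shape.
Checking where it meets the axes: one z-axis crossing is at z = 0; every point of the y-axis in the box is on the surface; it crosses the x-axis at the gridline x = 0.
Assembling these constraints gives the stated polynomial.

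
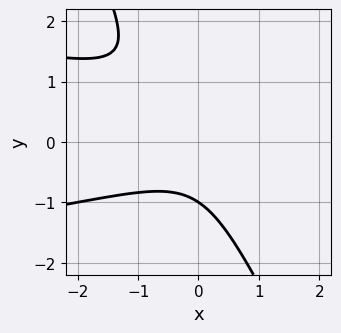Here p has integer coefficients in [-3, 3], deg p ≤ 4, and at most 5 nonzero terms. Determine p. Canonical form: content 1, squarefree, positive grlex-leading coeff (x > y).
(a) The degree is 3 — no degree-2 curve has this shape.
(b) From the axis intercepts and sections: no x-intercept at any integer in the box; it crosses the y-axis at the gridline y = -1.
(c) Assembling these constraints gives the stated polynomial.

2*x*y^2 + y^3 + x^2 + 1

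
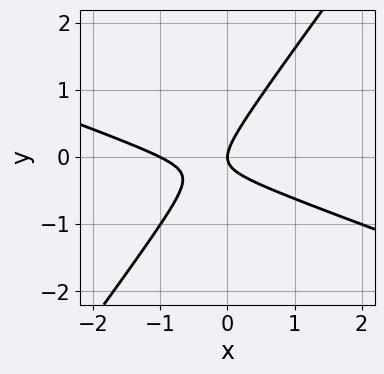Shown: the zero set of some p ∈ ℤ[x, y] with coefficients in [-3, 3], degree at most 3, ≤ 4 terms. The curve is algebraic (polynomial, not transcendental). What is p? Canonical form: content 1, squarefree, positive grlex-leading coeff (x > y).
x^2 + 2*x*y - 2*y^2 + x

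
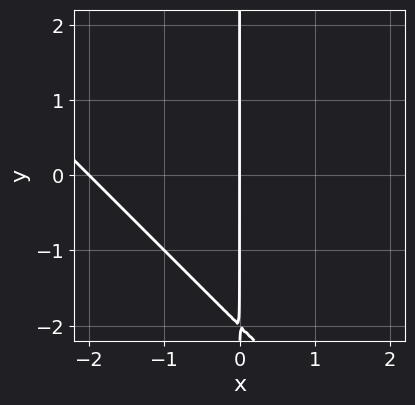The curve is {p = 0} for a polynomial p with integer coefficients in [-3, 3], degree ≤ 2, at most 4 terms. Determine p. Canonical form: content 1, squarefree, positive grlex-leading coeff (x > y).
(a) The degree is 2 — no degree-1 curve has this shape.
(b) Checking where it meets the axes: every point of the y-axis in the box is on the curve; the x-axis gridline crossings are at x ∈ {-2, 0}.
(c) Matching integer coefficients to the picture gives p.

x^2 + x*y + 2*x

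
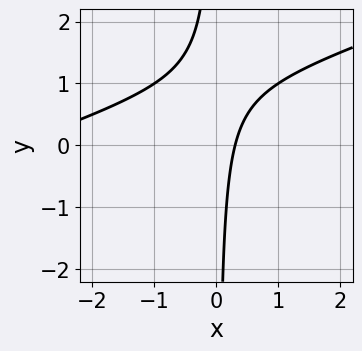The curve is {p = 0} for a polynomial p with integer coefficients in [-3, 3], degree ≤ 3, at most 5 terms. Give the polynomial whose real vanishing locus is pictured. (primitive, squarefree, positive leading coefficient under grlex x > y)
x^2 - 3*x*y + 3*x - 1

1. deg p = 2. A generic line meets the curve in up to 2 points.
2. Checking where it meets the axes: no y-intercept at any integer in the box.
3. Fitting integer coefficients to these (and the overall shape) gives p.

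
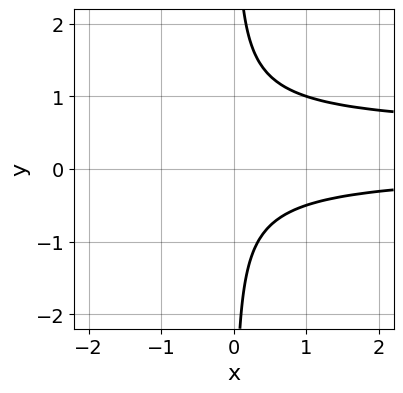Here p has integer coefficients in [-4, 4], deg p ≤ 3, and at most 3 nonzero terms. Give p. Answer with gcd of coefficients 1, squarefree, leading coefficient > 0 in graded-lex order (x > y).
2*x*y^2 - x*y - 1

First, deg p = 3. The shape is more complex than any degree-2 curve.
Then, against the integer gridlines: the curve avoids every integer y-axis point in the box; the curve avoids every integer x-axis point in the box.
Finally, putting this together gives p.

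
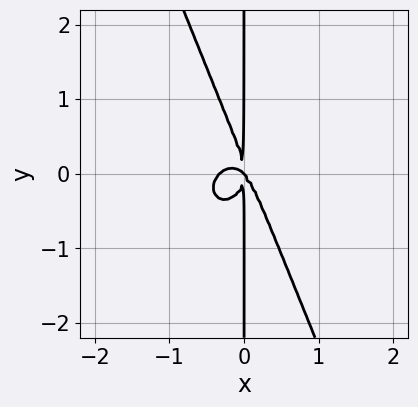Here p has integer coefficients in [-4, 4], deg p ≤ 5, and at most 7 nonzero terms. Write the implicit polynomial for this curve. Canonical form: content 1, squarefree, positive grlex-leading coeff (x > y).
First, degree: a generic line meets the curve in up to 4 points, so deg p = 4.
Then, observable constraints: every point of the y-axis in the box is on the curve; it crosses the x-axis at the gridline x = 0.
Finally, matching integer coefficients to the picture gives p.

3*x^4 + 2*x^2*y^2 + x*y^3 + x^3 + x^2*y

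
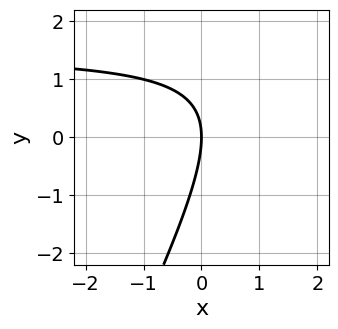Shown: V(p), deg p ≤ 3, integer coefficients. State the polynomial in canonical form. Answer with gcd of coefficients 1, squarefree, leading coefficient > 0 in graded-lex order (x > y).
2*x*y - y^2 - 3*x

(a) deg p = 2. A generic line meets the curve in up to 2 points.
(b) Checking where it meets the axes: it crosses the y-axis at the gridline y = 0; it meets the x-axis at x = 0 (among the integer gridlines).
(c) Together with the visible shape, these determine p as stated.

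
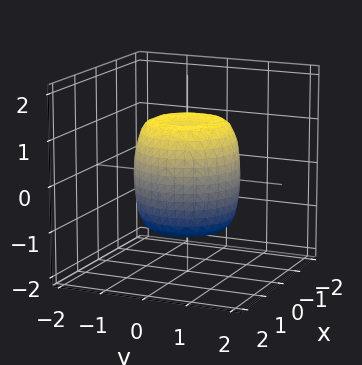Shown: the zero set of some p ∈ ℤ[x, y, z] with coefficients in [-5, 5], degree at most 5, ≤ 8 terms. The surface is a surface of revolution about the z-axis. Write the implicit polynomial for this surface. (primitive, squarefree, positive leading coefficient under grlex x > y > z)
First, the degree is 4 — a generic line meets the surface in up to 4 points.
Then, symmetry: the surface is invariant under rotation about z: p = q(x² + y², z).
Then, from the visible intercepts: a circular section at z = 0 has radius between 1 and 2; among the integer gridlines, it crosses the z-axis at z ∈ {-1, 1}.
Finally, putting this together gives p.

2*x^4 + 4*x^2*y^2 + 2*y^4 - 2*x^2 - 2*y^2 + z^2 - 1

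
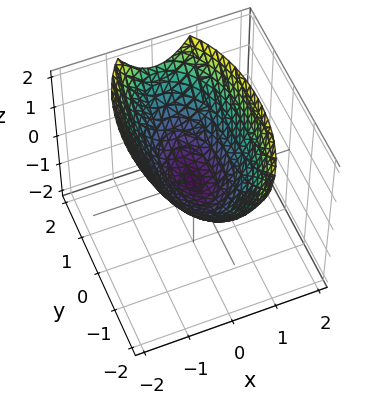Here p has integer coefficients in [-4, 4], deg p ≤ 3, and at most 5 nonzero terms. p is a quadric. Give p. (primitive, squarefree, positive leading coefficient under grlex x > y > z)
1. deg p = 2. A paraboloid; a quadric.
2. Symmetries: it's symmetric under x → −x, forcing even powers of x; it's symmetric under y → −y, forcing even powers of y.
3. From the axis intercepts and sections: one z-axis crossing is at z = 0; one y-axis crossing is at y = 0; it meets the x-axis at x = 0 (among the integer gridlines).
4. Putting this together gives p.

3*x^2 + y^2 - 3*z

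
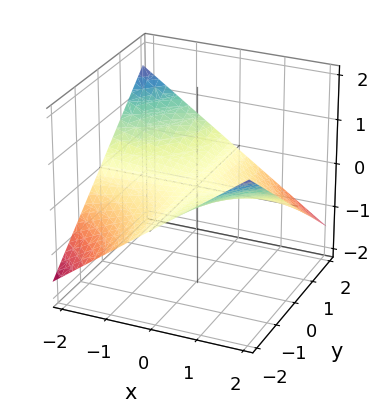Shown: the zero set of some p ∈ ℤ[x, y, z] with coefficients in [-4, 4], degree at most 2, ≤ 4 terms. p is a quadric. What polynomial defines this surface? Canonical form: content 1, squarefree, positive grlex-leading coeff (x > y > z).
x*y + 3*z

Degree: a saddle surface; a quadric, so deg p = 2.
Observable constraints: every point of the y-axis in the box is on the surface; one z-axis crossing is at z = 0; every point of the x-axis in the box is on the surface.
Solving for integer coefficients yields p as stated.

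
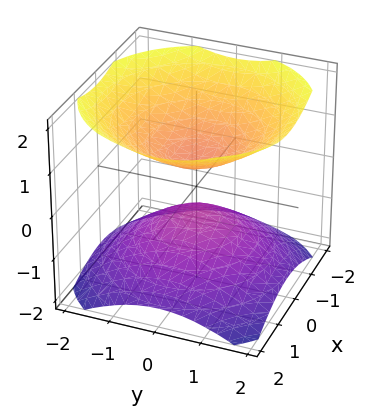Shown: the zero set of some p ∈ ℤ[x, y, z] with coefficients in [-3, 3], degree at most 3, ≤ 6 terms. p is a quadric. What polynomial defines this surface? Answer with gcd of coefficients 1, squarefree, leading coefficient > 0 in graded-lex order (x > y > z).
I count 2 distinct pieces. Treating them together as one polynomial.
The degree is 2 — two separate bowl-shaped sheets opening away from each other; a quadric.
Symmetries: rotational symmetry about the z-axis ⇒ p depends on x, y only through x² + y²; the z ↦ −z reflection is a symmetry, so z appears only in even powers.
From the axis intercepts and sections: the surface avoids every integer y-axis point in the box; the surface avoids every integer x-axis point in the box; a circular section at z = -1 has radius exactly 1.
Fitting integer coefficients to these (and the overall shape) gives p.

2*x^2 + 2*y^2 - 3*z^2 + 1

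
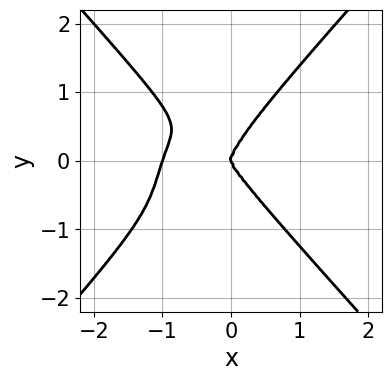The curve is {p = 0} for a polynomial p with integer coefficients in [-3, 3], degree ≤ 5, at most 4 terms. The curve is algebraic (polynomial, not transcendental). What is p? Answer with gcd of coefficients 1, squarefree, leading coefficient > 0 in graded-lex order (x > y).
3*x^4 - 2*y^4 + 3*x^3 + x^2*y

(a) deg p = 4. The shape is more complex than any degree-3 curve.
(b) Checking where it meets the axes: the x-axis gridline crossings are at x ∈ {-1, 0}; one y-axis crossing is at y = 0.
(c) Matching integer coefficients to the picture gives p.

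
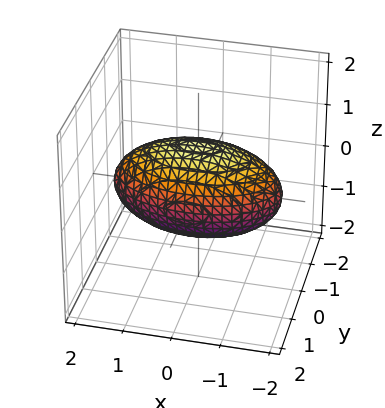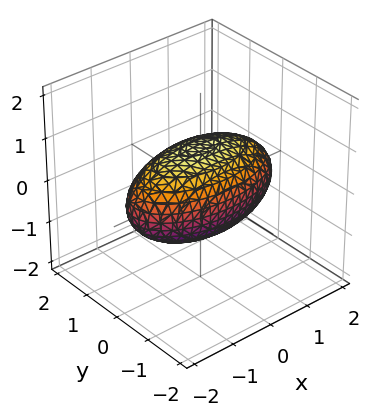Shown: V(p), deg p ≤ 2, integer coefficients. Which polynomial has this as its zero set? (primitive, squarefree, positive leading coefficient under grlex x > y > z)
x^2 + 3*y^2 + 3*z^2 - 3

First, degree: bounded and convex; a quadric, so deg p = 2.
Next, symmetries: mirror symmetry z ↦ −z ⇒ only even powers of z; the y ↦ −y reflection is a symmetry, so y appears only in even powers; mirror symmetry x ↦ −x ⇒ only even powers of x.
Next, from the visible intercepts: among the integer gridlines, it crosses the y-axis at y ∈ {-1, 1}; among the integer gridlines, it crosses the z-axis at z ∈ {-1, 1}.
Finally, solving for integer coefficients yields p as stated.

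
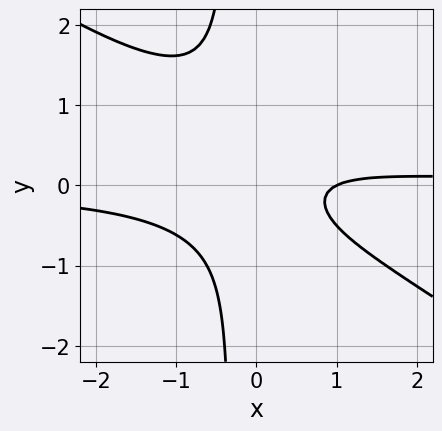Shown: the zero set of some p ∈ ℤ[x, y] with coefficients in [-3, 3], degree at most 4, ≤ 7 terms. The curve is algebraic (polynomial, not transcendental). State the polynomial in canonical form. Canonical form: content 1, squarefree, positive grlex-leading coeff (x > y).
2*x^2*y + 3*x*y^2 + y^2 - x + 1

(a) deg p = 3. The shape is more complex than any degree-2 curve.
(b) From the axis intercepts and sections: no y-intercept at any integer in the box; one x-axis crossing is at x = 1.
(c) Together with the visible shape, these determine p as stated.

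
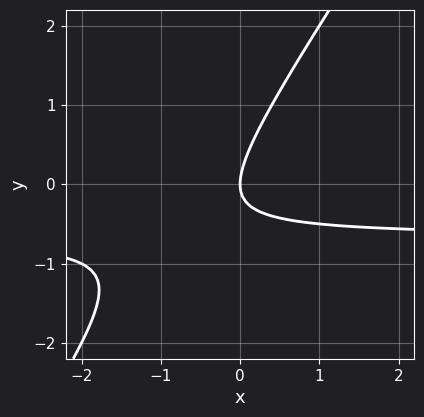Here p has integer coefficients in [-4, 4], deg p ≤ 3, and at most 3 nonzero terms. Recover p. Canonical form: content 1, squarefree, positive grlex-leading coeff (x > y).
3*x*y - 2*y^2 + 2*x

1. The degree is 2 — a generic line meets the curve in up to 2 points.
2. Against the integer gridlines: it crosses the y-axis at the gridline y = 0; it meets the x-axis at x = 0 (among the integer gridlines).
3. Fitting integer coefficients to these (and the overall shape) gives p.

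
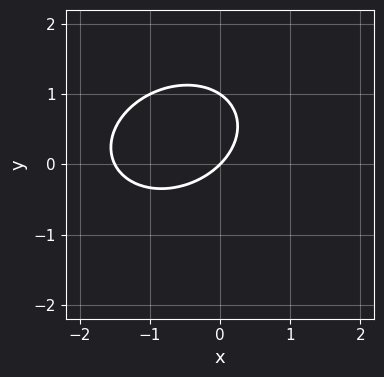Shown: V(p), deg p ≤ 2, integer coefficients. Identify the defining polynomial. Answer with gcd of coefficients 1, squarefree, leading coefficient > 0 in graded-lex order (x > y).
2*x^2 - x*y + 3*y^2 + 3*x - 3*y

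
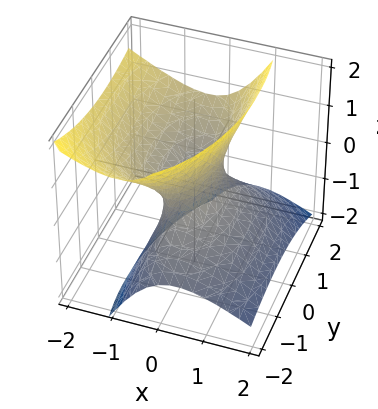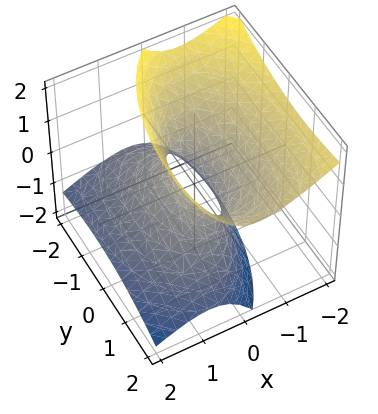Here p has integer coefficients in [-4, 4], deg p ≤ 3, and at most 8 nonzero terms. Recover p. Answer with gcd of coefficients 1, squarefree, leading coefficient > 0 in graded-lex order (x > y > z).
3*x^2 + 3*x*z + y^2 - y*z - 2*z^2 - 1

First, deg p = 2. The shape is more complex than any degree-1 surface.
Then, observable constraints: no z-intercept at any integer in the box; among the integer gridlines, it crosses the y-axis at y ∈ {-1, 1}.
Finally, the integer polynomial consistent with all of this is the stated p.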